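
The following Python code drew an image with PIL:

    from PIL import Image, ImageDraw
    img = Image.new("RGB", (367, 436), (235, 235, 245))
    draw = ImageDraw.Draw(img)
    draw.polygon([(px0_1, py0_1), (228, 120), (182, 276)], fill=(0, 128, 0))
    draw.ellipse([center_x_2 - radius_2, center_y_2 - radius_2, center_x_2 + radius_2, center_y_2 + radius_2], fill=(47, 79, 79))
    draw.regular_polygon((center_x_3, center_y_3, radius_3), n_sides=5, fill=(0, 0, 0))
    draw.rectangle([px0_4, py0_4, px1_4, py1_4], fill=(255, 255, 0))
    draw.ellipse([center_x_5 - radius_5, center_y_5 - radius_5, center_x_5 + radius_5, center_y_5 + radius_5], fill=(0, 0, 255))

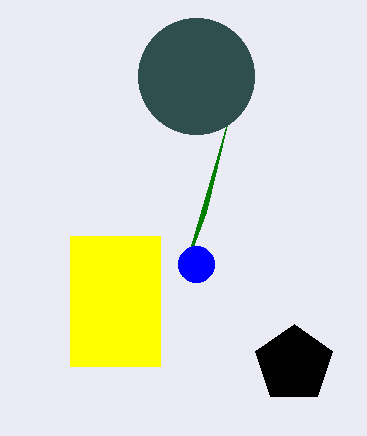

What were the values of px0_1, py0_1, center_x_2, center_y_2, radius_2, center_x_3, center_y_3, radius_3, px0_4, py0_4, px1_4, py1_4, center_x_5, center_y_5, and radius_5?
px0_1 = 206; py0_1 = 212; center_x_2 = 196; center_y_2 = 76; radius_2 = 58; center_x_3 = 294; center_y_3 = 364; radius_3 = 40; px0_4 = 70; py0_4 = 236; px1_4 = 160; py1_4 = 366; center_x_5 = 196; center_y_5 = 264; radius_5 = 18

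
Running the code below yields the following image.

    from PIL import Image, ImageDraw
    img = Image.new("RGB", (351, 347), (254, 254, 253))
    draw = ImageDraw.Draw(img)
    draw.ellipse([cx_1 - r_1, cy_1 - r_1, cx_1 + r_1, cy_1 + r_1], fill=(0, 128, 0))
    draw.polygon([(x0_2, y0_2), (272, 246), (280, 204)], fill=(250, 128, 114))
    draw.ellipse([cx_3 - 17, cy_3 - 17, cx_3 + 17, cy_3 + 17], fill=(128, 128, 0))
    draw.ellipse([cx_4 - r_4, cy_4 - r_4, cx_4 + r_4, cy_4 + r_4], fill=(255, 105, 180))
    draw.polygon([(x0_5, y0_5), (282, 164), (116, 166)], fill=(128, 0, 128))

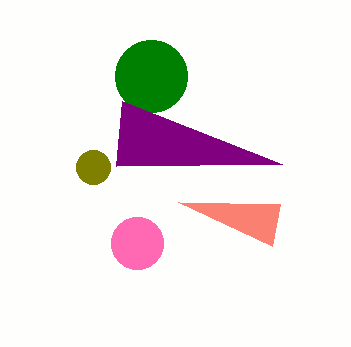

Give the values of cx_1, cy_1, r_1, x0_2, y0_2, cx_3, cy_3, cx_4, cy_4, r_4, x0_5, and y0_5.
cx_1 = 151; cy_1 = 76; r_1 = 36; x0_2 = 178; y0_2 = 202; cx_3 = 93; cy_3 = 167; cx_4 = 137; cy_4 = 243; r_4 = 26; x0_5 = 122; y0_5 = 101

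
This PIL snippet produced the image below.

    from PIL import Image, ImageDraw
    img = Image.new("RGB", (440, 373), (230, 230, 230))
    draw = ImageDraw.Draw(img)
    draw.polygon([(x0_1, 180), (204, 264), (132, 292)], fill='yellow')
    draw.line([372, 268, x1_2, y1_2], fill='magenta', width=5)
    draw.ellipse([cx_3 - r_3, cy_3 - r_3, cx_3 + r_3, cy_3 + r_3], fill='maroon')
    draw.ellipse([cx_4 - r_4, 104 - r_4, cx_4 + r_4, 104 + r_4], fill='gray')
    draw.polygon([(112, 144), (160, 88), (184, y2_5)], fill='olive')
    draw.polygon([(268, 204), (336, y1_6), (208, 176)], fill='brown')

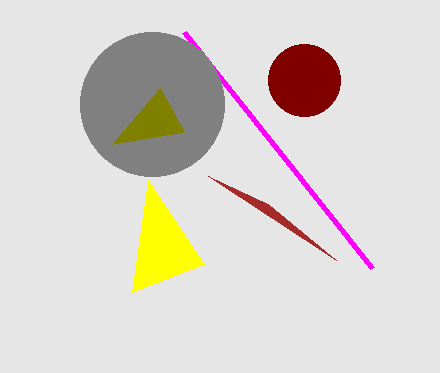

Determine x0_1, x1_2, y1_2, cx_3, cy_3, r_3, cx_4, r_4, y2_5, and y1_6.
x0_1 = 148, x1_2 = 184, y1_2 = 32, cx_3 = 304, cy_3 = 80, r_3 = 36, cx_4 = 152, r_4 = 72, y2_5 = 132, y1_6 = 260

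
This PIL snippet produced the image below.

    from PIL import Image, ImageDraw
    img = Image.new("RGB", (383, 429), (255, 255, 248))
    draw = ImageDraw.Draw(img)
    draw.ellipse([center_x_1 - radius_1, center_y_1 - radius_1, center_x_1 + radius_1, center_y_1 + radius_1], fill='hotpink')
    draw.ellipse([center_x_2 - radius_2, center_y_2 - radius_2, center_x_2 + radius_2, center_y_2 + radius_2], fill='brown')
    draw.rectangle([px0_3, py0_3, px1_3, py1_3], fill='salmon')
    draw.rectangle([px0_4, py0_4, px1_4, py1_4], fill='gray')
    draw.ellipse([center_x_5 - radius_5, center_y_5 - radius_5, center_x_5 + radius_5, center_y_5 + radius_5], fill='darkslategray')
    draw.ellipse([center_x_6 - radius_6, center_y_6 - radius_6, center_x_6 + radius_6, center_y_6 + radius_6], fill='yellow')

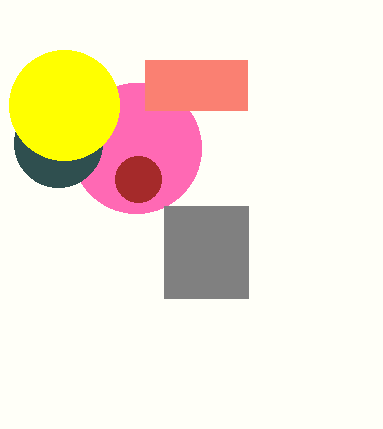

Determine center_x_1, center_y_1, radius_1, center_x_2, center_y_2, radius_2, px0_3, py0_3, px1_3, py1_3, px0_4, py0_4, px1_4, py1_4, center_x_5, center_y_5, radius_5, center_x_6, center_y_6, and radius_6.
center_x_1 = 136; center_y_1 = 148; radius_1 = 65; center_x_2 = 138; center_y_2 = 179; radius_2 = 23; px0_3 = 145; py0_3 = 60; px1_3 = 247; py1_3 = 110; px0_4 = 164; py0_4 = 206; px1_4 = 248; py1_4 = 298; center_x_5 = 58; center_y_5 = 143; radius_5 = 44; center_x_6 = 64; center_y_6 = 105; radius_6 = 55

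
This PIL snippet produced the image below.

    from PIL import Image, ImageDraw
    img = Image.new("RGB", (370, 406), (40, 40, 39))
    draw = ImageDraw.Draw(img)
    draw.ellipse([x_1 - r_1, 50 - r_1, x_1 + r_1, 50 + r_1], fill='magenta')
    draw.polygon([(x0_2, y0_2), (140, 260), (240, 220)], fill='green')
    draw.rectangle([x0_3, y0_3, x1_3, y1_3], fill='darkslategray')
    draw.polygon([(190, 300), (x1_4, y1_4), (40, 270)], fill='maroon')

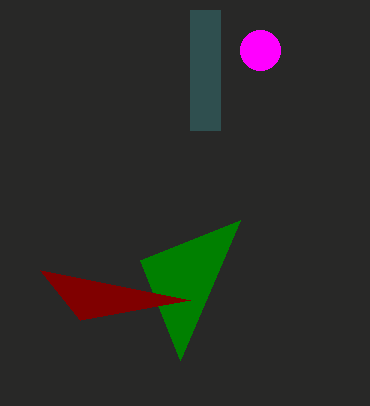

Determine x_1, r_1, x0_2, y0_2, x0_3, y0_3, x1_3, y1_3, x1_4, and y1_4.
x_1 = 260; r_1 = 20; x0_2 = 180; y0_2 = 360; x0_3 = 190; y0_3 = 10; x1_3 = 220; y1_3 = 130; x1_4 = 80; y1_4 = 320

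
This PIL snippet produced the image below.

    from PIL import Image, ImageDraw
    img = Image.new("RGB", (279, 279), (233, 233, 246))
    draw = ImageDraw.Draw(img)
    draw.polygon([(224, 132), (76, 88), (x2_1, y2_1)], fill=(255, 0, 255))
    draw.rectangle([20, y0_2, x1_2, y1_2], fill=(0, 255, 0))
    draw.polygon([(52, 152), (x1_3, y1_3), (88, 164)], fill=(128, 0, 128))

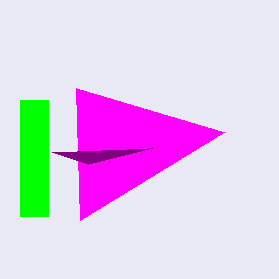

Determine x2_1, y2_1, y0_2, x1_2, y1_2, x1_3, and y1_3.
x2_1 = 80
y2_1 = 220
y0_2 = 100
x1_2 = 48
y1_2 = 216
x1_3 = 152
y1_3 = 148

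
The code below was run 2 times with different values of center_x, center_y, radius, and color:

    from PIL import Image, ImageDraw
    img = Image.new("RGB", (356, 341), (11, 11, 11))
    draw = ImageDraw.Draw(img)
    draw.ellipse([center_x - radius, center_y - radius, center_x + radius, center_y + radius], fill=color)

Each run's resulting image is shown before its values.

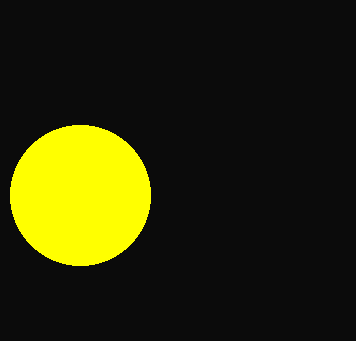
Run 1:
center_x = 80
center_y = 195
radius = 70
color = 'yellow'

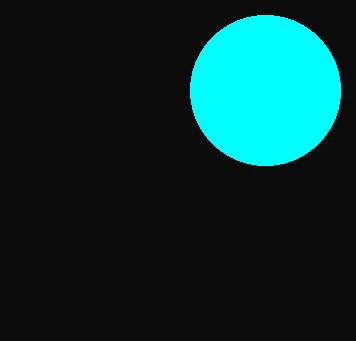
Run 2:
center_x = 265
center_y = 90
radius = 75
color = 'cyan'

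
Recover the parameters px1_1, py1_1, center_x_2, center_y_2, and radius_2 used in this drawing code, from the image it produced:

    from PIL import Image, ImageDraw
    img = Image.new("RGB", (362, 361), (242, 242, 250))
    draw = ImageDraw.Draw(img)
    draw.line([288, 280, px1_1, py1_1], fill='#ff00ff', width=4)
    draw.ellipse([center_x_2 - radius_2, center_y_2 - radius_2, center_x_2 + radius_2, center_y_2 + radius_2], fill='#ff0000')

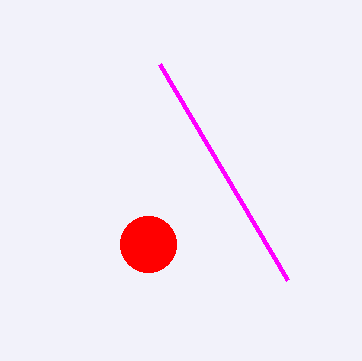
px1_1 = 160; py1_1 = 64; center_x_2 = 148; center_y_2 = 244; radius_2 = 28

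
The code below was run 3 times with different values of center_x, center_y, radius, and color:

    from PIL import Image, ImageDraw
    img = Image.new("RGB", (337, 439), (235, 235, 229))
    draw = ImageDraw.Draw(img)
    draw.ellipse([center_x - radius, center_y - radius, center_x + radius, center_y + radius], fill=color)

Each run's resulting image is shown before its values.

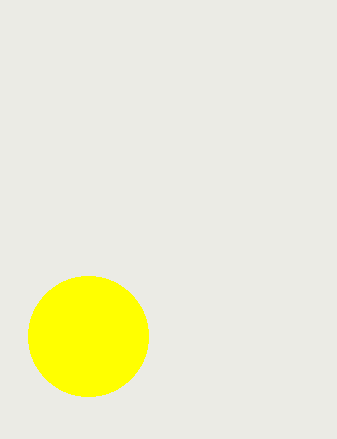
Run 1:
center_x = 88, center_y = 336, radius = 60, color = 'yellow'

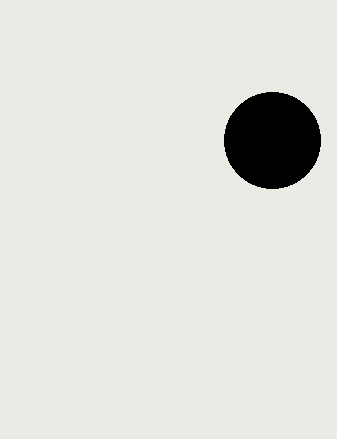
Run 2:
center_x = 272; center_y = 140; radius = 48; color = 'black'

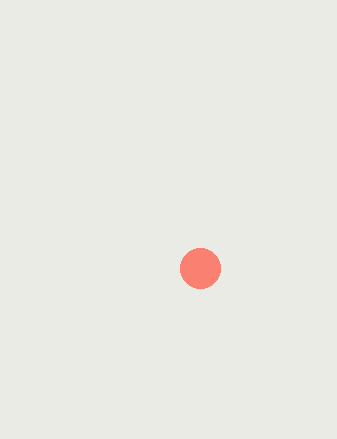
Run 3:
center_x = 200
center_y = 268
radius = 20
color = 'salmon'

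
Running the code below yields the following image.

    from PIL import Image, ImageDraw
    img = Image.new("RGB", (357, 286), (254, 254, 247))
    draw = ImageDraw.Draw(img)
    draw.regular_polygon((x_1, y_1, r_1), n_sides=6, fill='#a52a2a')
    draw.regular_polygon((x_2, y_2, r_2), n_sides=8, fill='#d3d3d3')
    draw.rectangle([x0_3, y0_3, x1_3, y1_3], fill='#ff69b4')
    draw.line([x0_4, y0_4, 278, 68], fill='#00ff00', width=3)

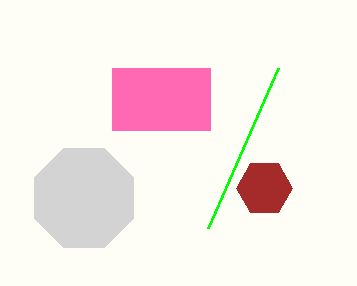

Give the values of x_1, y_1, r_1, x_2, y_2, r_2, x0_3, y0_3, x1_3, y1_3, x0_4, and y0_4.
x_1 = 264; y_1 = 188; r_1 = 28; x_2 = 84; y_2 = 198; r_2 = 54; x0_3 = 112; y0_3 = 68; x1_3 = 210; y1_3 = 130; x0_4 = 208; y0_4 = 228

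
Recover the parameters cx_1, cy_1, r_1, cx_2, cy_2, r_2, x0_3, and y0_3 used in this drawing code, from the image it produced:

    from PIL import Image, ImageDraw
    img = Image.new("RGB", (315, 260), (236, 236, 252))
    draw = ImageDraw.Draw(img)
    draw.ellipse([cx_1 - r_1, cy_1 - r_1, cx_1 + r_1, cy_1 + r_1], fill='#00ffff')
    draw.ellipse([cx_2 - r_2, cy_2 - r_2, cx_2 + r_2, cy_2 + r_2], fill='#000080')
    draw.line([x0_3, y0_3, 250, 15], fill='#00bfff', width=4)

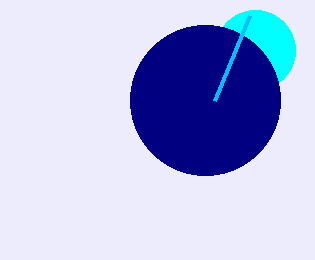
cx_1 = 255; cy_1 = 50; r_1 = 40; cx_2 = 205; cy_2 = 100; r_2 = 75; x0_3 = 215; y0_3 = 100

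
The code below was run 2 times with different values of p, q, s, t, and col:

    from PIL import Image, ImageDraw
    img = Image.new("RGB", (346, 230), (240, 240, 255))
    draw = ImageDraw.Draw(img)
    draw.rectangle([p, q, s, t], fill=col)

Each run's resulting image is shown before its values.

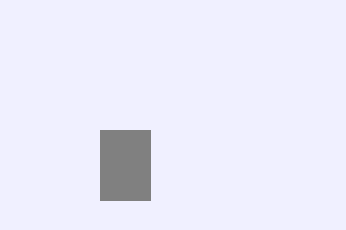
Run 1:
p = 100; q = 130; s = 150; t = 200; col = 'gray'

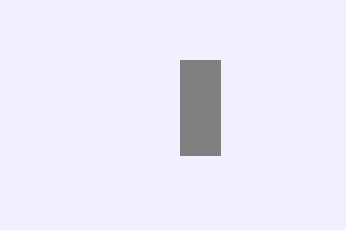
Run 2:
p = 180, q = 60, s = 220, t = 155, col = 'gray'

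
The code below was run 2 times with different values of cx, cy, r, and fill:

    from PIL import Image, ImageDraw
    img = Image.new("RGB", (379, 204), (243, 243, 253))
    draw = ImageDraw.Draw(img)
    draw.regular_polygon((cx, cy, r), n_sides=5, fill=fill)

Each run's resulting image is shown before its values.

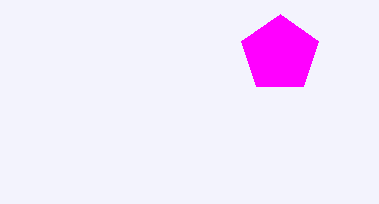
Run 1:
cx = 280, cy = 54, r = 40, fill = 'magenta'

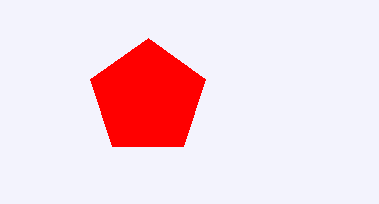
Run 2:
cx = 148
cy = 98
r = 60
fill = 'red'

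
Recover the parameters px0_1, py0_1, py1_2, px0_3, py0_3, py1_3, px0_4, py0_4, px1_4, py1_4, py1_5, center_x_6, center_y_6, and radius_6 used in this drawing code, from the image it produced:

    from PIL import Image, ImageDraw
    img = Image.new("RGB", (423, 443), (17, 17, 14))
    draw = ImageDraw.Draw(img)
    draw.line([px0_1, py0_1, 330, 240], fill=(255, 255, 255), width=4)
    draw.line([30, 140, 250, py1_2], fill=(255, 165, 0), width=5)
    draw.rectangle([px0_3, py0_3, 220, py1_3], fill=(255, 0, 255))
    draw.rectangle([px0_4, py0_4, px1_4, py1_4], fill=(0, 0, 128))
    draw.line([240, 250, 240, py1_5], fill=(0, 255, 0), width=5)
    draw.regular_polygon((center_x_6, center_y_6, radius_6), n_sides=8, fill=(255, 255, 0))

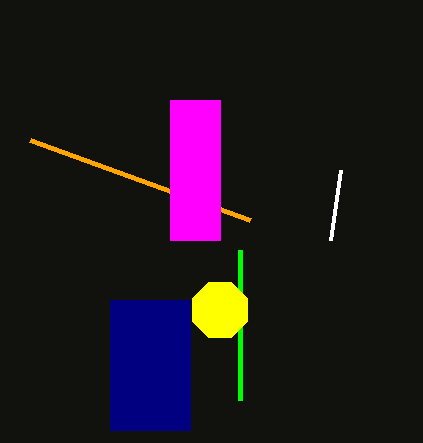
px0_1 = 340, py0_1 = 170, py1_2 = 220, px0_3 = 170, py0_3 = 100, py1_3 = 240, px0_4 = 110, py0_4 = 300, px1_4 = 190, py1_4 = 430, py1_5 = 400, center_x_6 = 220, center_y_6 = 310, radius_6 = 30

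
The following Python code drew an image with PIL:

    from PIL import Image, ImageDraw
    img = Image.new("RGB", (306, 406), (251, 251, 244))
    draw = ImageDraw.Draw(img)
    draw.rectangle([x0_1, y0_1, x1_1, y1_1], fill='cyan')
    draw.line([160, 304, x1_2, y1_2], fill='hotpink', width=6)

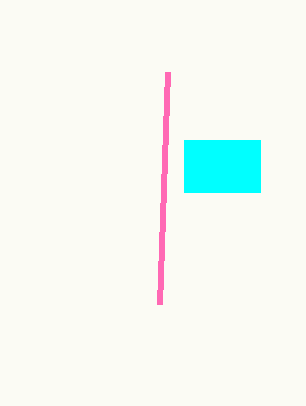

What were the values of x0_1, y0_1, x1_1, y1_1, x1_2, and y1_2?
x0_1 = 184; y0_1 = 140; x1_1 = 260; y1_1 = 192; x1_2 = 168; y1_2 = 72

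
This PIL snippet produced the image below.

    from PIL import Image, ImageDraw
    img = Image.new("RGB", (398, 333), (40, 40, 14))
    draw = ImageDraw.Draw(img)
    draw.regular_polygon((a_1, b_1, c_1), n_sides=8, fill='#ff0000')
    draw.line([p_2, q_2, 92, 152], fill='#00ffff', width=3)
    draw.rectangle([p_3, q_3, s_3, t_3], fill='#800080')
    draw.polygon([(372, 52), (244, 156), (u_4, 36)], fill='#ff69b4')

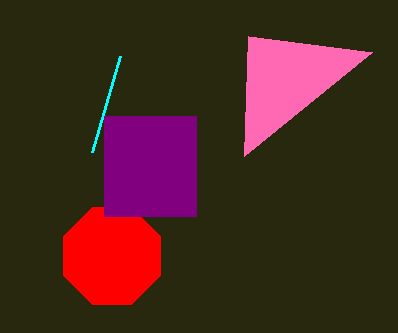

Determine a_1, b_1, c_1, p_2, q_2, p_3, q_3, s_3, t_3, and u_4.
a_1 = 112
b_1 = 256
c_1 = 52
p_2 = 120
q_2 = 56
p_3 = 104
q_3 = 116
s_3 = 196
t_3 = 216
u_4 = 248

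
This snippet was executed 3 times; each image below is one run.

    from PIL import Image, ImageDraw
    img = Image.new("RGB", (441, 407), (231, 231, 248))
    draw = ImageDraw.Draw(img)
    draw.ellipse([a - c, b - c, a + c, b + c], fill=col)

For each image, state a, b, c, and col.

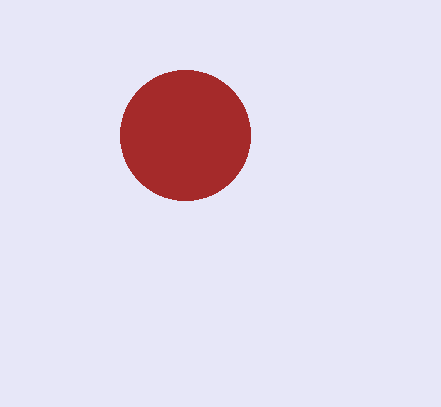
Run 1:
a = 185; b = 135; c = 65; col = 'brown'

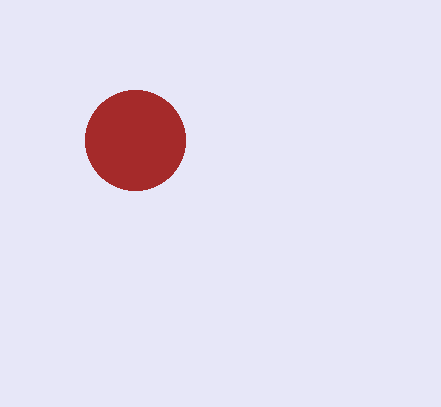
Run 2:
a = 135
b = 140
c = 50
col = 'brown'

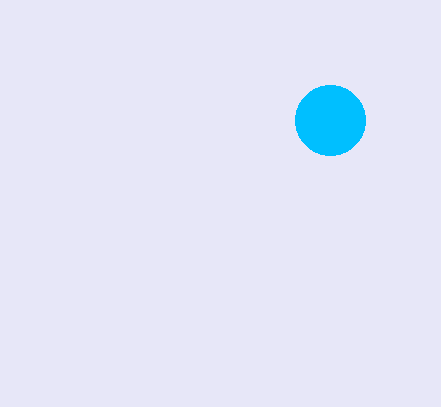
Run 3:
a = 330
b = 120
c = 35
col = 'deepskyblue'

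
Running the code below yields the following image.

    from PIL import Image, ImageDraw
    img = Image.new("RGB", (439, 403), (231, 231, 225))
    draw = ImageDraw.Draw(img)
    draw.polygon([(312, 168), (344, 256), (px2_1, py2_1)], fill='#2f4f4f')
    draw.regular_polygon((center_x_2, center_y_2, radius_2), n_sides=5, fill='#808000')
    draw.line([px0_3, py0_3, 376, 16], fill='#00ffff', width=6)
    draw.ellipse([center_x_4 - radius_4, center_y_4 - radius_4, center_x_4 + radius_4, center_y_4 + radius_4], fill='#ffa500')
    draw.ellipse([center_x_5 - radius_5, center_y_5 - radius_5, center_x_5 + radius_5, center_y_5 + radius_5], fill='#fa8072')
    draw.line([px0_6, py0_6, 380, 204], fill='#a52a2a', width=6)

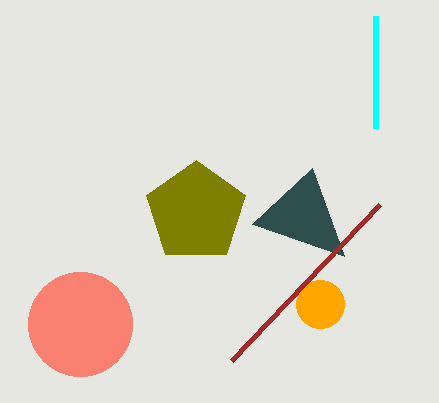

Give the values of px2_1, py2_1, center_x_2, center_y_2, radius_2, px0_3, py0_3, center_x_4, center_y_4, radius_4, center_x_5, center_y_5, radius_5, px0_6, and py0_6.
px2_1 = 252, py2_1 = 224, center_x_2 = 196, center_y_2 = 212, radius_2 = 52, px0_3 = 376, py0_3 = 128, center_x_4 = 320, center_y_4 = 304, radius_4 = 24, center_x_5 = 80, center_y_5 = 324, radius_5 = 52, px0_6 = 232, py0_6 = 360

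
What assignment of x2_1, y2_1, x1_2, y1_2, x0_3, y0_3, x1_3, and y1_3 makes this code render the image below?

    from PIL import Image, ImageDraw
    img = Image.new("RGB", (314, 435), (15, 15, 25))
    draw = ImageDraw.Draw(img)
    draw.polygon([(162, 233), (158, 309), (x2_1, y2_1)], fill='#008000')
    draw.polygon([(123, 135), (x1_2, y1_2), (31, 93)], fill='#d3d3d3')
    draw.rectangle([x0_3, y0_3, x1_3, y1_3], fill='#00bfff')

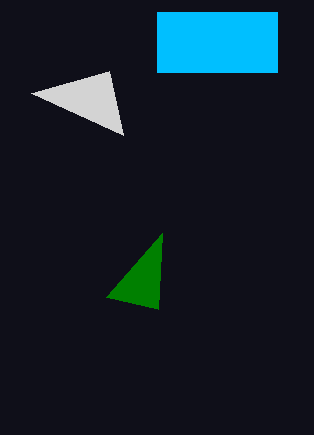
x2_1 = 106
y2_1 = 297
x1_2 = 109
y1_2 = 71
x0_3 = 157
y0_3 = 12
x1_3 = 277
y1_3 = 72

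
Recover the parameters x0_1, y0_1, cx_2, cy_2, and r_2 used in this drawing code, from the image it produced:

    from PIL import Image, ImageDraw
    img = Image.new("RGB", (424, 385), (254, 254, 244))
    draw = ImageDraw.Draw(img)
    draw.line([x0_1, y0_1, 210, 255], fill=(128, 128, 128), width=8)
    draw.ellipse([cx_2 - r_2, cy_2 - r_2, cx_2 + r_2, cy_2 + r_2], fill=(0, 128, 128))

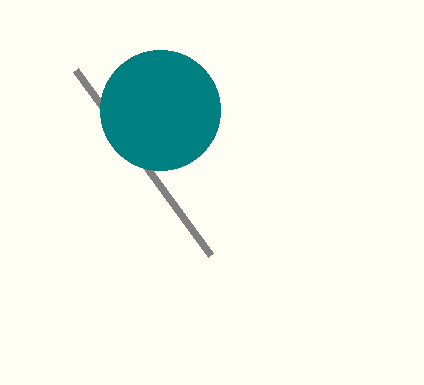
x0_1 = 75, y0_1 = 70, cx_2 = 160, cy_2 = 110, r_2 = 60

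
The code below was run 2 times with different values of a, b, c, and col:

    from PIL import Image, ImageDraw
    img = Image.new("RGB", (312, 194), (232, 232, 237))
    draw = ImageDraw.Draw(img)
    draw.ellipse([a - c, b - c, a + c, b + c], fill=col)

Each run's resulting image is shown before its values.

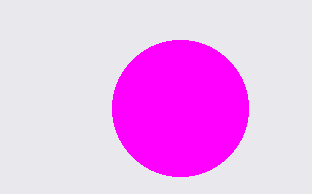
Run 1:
a = 180
b = 108
c = 68
col = 'magenta'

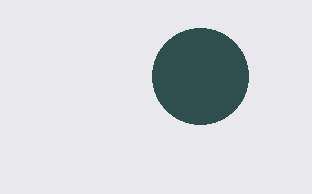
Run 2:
a = 200; b = 76; c = 48; col = 'darkslategray'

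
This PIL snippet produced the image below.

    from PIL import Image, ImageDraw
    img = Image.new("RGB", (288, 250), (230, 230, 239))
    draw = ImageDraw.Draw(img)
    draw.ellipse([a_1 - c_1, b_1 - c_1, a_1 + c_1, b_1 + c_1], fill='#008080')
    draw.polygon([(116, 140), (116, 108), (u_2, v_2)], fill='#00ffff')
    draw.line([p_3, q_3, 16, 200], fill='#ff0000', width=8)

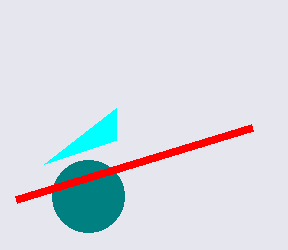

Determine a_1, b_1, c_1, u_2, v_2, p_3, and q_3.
a_1 = 88, b_1 = 196, c_1 = 36, u_2 = 44, v_2 = 164, p_3 = 252, q_3 = 128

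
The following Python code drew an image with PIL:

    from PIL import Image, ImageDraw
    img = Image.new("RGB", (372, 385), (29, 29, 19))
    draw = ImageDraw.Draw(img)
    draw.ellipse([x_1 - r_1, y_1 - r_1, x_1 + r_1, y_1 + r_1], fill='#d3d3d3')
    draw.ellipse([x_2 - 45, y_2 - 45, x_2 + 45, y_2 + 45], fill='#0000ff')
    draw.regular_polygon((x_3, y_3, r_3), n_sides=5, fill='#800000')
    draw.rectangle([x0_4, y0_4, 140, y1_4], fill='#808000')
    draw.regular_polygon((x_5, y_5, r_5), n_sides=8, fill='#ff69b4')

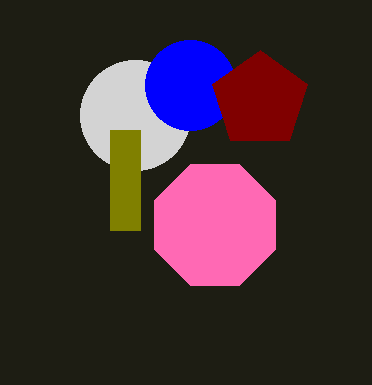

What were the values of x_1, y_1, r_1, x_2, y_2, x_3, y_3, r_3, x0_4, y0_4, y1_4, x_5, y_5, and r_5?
x_1 = 135
y_1 = 115
r_1 = 55
x_2 = 190
y_2 = 85
x_3 = 260
y_3 = 100
r_3 = 50
x0_4 = 110
y0_4 = 130
y1_4 = 230
x_5 = 215
y_5 = 225
r_5 = 65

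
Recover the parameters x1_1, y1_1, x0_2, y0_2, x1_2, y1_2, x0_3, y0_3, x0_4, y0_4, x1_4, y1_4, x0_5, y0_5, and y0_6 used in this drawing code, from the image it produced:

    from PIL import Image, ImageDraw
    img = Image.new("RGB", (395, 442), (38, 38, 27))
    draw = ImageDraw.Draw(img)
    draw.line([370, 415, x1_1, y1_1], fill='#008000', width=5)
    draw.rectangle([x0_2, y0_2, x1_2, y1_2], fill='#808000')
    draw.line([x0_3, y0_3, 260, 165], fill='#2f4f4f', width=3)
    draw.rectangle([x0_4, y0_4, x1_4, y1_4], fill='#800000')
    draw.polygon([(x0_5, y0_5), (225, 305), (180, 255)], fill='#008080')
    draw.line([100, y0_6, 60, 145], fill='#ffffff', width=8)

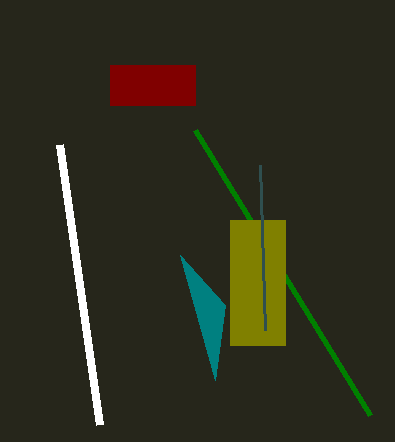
x1_1 = 195
y1_1 = 130
x0_2 = 230
y0_2 = 220
x1_2 = 285
y1_2 = 345
x0_3 = 265
y0_3 = 330
x0_4 = 110
y0_4 = 65
x1_4 = 195
y1_4 = 105
x0_5 = 215
y0_5 = 380
y0_6 = 425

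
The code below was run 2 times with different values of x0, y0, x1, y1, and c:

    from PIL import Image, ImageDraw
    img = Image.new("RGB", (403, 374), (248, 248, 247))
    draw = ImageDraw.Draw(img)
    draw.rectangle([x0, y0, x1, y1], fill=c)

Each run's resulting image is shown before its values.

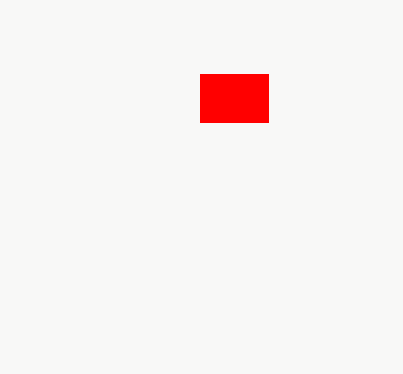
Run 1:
x0 = 200, y0 = 74, x1 = 268, y1 = 122, c = 'red'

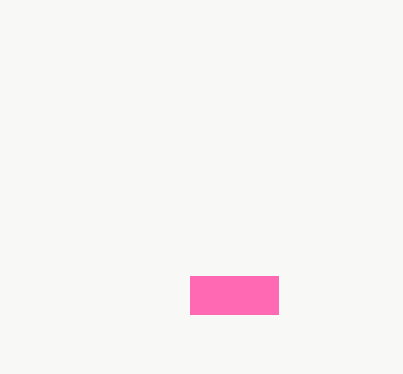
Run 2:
x0 = 190, y0 = 276, x1 = 278, y1 = 314, c = 'hotpink'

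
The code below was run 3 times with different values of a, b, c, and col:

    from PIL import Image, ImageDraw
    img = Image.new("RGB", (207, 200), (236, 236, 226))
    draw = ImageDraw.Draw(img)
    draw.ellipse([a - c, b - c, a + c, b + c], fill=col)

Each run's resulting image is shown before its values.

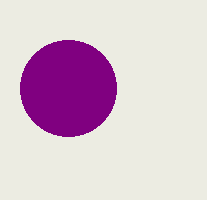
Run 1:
a = 68; b = 88; c = 48; col = 'purple'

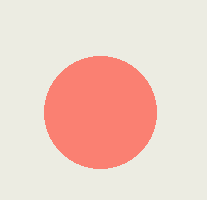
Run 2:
a = 100; b = 112; c = 56; col = 'salmon'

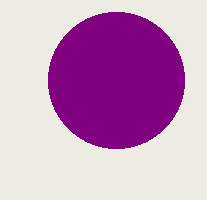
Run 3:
a = 116, b = 80, c = 68, col = 'purple'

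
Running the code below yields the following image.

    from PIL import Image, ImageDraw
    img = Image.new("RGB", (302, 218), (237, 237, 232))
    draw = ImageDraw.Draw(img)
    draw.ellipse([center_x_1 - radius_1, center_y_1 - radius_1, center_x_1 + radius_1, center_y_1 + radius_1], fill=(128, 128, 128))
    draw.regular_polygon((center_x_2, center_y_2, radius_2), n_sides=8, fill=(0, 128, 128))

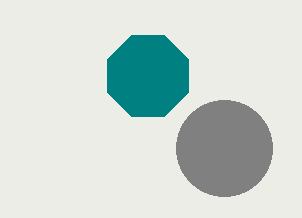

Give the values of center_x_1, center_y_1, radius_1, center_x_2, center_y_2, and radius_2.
center_x_1 = 224, center_y_1 = 148, radius_1 = 48, center_x_2 = 148, center_y_2 = 76, radius_2 = 44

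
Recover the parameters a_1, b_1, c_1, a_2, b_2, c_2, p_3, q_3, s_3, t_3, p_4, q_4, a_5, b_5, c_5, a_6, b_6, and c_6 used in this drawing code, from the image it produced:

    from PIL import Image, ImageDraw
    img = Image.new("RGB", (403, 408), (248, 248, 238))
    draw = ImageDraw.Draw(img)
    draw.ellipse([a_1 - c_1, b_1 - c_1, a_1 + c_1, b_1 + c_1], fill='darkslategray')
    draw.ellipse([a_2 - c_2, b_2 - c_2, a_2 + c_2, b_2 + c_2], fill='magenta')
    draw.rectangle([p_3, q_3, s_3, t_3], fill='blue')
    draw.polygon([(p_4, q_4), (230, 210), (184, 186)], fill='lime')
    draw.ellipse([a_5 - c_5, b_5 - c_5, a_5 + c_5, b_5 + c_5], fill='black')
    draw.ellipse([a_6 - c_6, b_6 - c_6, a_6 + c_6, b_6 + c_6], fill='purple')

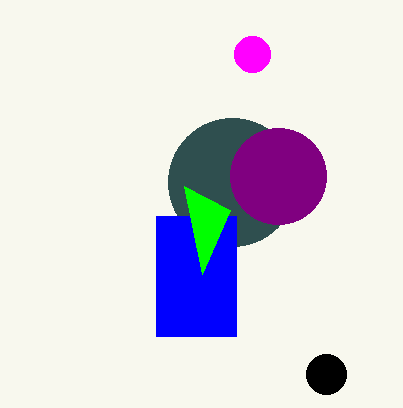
a_1 = 232
b_1 = 182
c_1 = 64
a_2 = 252
b_2 = 54
c_2 = 18
p_3 = 156
q_3 = 216
s_3 = 236
t_3 = 336
p_4 = 202
q_4 = 274
a_5 = 326
b_5 = 374
c_5 = 20
a_6 = 278
b_6 = 176
c_6 = 48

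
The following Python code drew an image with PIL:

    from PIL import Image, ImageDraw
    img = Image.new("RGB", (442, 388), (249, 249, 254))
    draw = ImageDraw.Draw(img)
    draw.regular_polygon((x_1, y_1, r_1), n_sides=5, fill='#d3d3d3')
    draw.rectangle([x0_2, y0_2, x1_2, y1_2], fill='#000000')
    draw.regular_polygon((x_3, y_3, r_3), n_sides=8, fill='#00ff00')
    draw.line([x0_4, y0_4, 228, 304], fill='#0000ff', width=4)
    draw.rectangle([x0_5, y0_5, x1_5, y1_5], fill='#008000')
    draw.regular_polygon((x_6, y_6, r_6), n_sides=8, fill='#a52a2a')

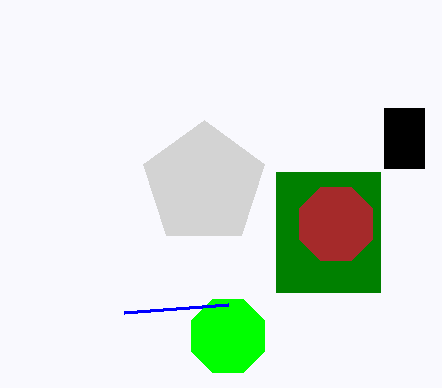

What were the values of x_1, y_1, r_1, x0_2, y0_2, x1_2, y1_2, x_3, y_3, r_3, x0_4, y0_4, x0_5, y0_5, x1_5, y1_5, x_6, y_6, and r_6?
x_1 = 204; y_1 = 184; r_1 = 64; x0_2 = 384; y0_2 = 108; x1_2 = 424; y1_2 = 168; x_3 = 228; y_3 = 336; r_3 = 40; x0_4 = 124; y0_4 = 312; x0_5 = 276; y0_5 = 172; x1_5 = 380; y1_5 = 292; x_6 = 336; y_6 = 224; r_6 = 40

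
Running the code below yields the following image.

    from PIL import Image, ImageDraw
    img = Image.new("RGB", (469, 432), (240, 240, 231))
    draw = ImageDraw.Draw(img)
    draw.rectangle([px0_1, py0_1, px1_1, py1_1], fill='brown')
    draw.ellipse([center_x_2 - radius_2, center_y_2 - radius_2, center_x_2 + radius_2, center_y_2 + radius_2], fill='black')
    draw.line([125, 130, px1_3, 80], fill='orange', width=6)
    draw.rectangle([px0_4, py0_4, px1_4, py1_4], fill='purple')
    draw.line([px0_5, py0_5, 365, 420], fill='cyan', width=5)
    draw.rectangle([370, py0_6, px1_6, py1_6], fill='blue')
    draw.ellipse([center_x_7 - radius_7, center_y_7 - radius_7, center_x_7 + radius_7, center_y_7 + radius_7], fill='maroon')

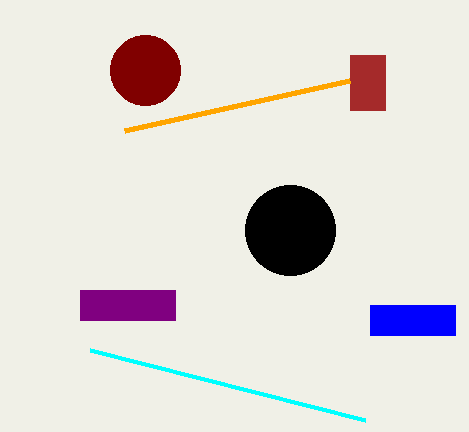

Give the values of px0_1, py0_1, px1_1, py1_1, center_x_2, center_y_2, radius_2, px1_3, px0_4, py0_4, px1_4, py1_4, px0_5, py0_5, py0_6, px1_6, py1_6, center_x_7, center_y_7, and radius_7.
px0_1 = 350; py0_1 = 55; px1_1 = 385; py1_1 = 110; center_x_2 = 290; center_y_2 = 230; radius_2 = 45; px1_3 = 350; px0_4 = 80; py0_4 = 290; px1_4 = 175; py1_4 = 320; px0_5 = 90; py0_5 = 350; py0_6 = 305; px1_6 = 455; py1_6 = 335; center_x_7 = 145; center_y_7 = 70; radius_7 = 35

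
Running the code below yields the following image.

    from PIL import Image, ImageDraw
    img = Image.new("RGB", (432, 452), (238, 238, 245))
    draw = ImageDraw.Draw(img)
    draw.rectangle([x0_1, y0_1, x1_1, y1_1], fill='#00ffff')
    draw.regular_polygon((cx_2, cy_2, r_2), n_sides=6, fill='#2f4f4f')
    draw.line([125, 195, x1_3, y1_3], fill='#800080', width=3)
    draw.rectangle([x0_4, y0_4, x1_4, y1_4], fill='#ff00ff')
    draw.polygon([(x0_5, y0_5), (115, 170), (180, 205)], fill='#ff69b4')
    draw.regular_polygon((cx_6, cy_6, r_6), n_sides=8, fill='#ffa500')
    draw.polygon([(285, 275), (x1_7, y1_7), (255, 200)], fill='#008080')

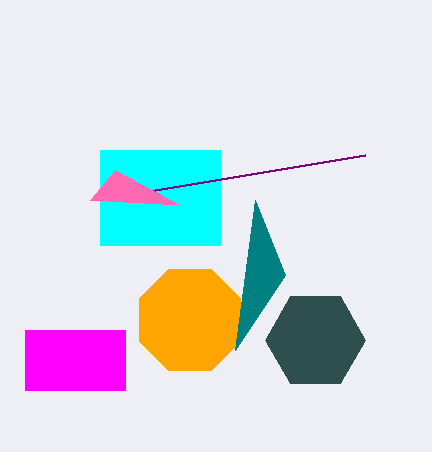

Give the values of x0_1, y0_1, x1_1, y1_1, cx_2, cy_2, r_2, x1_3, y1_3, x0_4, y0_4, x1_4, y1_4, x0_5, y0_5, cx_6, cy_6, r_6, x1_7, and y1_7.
x0_1 = 100
y0_1 = 150
x1_1 = 220
y1_1 = 245
cx_2 = 315
cy_2 = 340
r_2 = 50
x1_3 = 365
y1_3 = 155
x0_4 = 25
y0_4 = 330
x1_4 = 125
y1_4 = 390
x0_5 = 90
y0_5 = 200
cx_6 = 190
cy_6 = 320
r_6 = 55
x1_7 = 235
y1_7 = 350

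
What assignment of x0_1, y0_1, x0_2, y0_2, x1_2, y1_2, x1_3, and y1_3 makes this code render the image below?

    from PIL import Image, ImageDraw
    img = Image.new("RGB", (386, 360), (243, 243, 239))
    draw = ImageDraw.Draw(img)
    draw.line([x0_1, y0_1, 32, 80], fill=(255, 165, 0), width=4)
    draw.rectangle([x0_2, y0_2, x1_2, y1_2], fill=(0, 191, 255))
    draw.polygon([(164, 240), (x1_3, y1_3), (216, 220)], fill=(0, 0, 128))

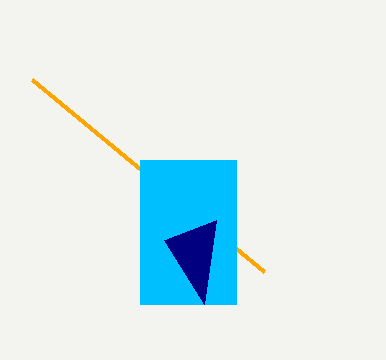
x0_1 = 264, y0_1 = 272, x0_2 = 140, y0_2 = 160, x1_2 = 236, y1_2 = 304, x1_3 = 204, y1_3 = 304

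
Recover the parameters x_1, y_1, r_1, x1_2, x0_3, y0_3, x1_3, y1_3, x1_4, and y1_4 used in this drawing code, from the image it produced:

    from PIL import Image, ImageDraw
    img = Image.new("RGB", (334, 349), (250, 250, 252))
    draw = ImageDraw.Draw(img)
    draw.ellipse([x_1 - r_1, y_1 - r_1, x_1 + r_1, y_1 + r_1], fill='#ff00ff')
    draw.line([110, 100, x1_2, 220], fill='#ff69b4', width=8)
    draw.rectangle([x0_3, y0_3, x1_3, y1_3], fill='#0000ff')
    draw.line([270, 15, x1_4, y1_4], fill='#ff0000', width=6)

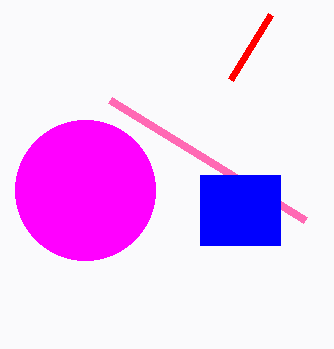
x_1 = 85, y_1 = 190, r_1 = 70, x1_2 = 305, x0_3 = 200, y0_3 = 175, x1_3 = 280, y1_3 = 245, x1_4 = 230, y1_4 = 80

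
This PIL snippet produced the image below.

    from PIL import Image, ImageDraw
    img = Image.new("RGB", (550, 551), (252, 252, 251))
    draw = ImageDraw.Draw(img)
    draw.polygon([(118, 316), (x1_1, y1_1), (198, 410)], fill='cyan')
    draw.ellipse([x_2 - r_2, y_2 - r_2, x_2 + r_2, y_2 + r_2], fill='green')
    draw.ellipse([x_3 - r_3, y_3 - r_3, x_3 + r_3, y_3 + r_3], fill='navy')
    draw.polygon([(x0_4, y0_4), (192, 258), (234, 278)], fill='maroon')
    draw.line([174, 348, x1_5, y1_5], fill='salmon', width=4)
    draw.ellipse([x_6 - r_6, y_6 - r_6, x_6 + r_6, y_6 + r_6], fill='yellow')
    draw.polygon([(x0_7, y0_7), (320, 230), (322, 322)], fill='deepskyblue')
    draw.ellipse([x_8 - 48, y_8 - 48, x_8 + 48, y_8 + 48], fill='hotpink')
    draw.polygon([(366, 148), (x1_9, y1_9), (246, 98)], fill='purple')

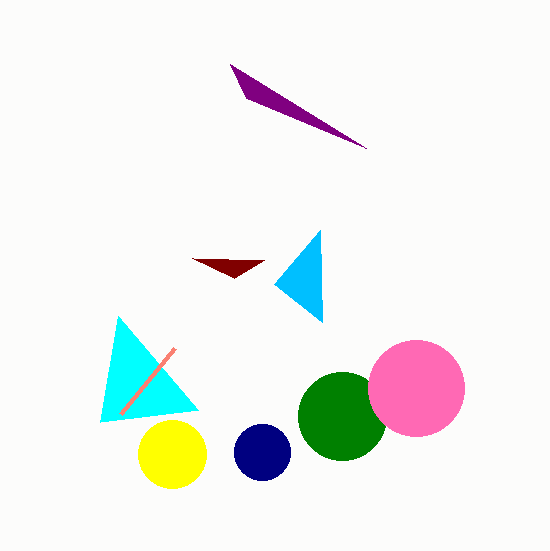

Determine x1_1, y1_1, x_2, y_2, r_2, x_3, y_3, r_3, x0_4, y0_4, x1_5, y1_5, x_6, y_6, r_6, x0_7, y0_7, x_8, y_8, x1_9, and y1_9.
x1_1 = 100, y1_1 = 422, x_2 = 342, y_2 = 416, r_2 = 44, x_3 = 262, y_3 = 452, r_3 = 28, x0_4 = 264, y0_4 = 260, x1_5 = 120, y1_5 = 414, x_6 = 172, y_6 = 454, r_6 = 34, x0_7 = 274, y0_7 = 284, x_8 = 416, y_8 = 388, x1_9 = 230, y1_9 = 64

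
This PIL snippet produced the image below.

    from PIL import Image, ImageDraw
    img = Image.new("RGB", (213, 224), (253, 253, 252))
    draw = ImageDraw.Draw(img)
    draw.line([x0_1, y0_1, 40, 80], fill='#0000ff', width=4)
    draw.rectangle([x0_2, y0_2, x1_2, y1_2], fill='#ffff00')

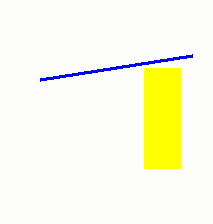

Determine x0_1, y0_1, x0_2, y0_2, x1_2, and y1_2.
x0_1 = 192; y0_1 = 56; x0_2 = 144; y0_2 = 68; x1_2 = 180; y1_2 = 168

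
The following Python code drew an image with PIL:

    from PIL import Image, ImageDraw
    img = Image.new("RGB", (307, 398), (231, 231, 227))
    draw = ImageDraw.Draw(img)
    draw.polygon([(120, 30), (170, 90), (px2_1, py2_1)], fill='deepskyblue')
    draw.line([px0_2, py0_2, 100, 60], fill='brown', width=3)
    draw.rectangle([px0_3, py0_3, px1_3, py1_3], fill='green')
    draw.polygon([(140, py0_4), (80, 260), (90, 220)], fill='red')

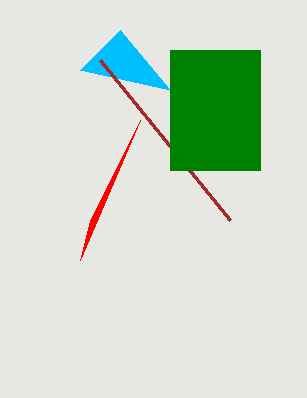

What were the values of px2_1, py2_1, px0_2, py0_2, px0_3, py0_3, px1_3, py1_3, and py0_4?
px2_1 = 80; py2_1 = 70; px0_2 = 230; py0_2 = 220; px0_3 = 170; py0_3 = 50; px1_3 = 260; py1_3 = 170; py0_4 = 120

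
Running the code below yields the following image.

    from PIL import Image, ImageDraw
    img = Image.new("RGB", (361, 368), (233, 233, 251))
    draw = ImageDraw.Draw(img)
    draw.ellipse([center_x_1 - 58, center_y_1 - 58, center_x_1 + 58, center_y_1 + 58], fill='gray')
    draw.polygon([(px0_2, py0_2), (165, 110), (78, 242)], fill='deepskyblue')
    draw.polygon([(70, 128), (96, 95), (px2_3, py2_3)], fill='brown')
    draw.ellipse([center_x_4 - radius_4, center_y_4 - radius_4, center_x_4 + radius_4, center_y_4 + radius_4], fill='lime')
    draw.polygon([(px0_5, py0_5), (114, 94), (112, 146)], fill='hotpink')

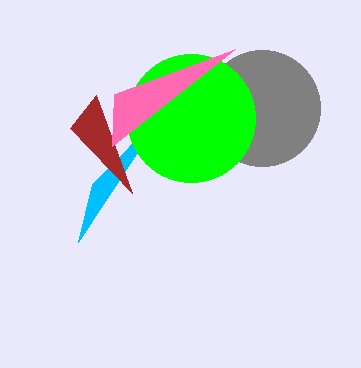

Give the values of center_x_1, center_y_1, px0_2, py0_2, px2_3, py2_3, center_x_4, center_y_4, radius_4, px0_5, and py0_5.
center_x_1 = 262, center_y_1 = 108, px0_2 = 92, py0_2 = 184, px2_3 = 132, py2_3 = 193, center_x_4 = 191, center_y_4 = 118, radius_4 = 64, px0_5 = 235, py0_5 = 49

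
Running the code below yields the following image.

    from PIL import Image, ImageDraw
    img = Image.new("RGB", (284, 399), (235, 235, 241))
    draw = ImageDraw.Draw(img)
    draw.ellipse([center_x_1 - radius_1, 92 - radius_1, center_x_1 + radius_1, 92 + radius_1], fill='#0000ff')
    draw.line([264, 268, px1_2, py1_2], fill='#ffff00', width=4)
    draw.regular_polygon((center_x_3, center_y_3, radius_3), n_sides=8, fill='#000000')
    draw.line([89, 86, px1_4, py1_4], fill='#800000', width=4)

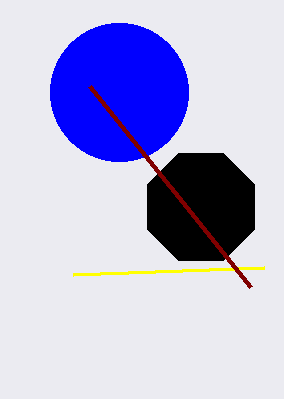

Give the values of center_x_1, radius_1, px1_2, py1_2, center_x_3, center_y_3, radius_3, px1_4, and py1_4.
center_x_1 = 119; radius_1 = 69; px1_2 = 73; py1_2 = 275; center_x_3 = 201; center_y_3 = 207; radius_3 = 58; px1_4 = 250; py1_4 = 287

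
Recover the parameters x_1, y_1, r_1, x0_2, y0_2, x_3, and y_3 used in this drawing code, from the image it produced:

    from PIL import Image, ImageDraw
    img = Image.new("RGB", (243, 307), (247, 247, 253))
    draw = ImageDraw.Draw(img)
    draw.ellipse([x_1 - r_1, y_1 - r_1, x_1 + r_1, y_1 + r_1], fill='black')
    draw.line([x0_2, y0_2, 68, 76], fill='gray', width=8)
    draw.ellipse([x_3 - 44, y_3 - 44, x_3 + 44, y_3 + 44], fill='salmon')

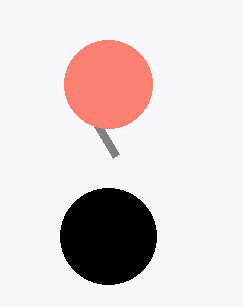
x_1 = 108
y_1 = 236
r_1 = 48
x0_2 = 116
y0_2 = 156
x_3 = 108
y_3 = 84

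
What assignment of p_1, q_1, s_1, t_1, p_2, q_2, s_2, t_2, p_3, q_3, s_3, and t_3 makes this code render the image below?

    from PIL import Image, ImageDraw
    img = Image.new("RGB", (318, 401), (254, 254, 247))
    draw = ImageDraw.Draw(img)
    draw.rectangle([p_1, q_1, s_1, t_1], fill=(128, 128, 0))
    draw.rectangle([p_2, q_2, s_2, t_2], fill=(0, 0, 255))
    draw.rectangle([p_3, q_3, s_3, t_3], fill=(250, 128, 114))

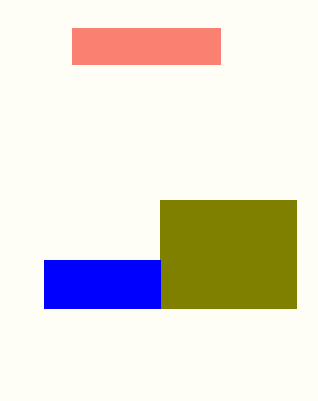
p_1 = 160; q_1 = 200; s_1 = 296; t_1 = 308; p_2 = 44; q_2 = 260; s_2 = 160; t_2 = 308; p_3 = 72; q_3 = 28; s_3 = 220; t_3 = 64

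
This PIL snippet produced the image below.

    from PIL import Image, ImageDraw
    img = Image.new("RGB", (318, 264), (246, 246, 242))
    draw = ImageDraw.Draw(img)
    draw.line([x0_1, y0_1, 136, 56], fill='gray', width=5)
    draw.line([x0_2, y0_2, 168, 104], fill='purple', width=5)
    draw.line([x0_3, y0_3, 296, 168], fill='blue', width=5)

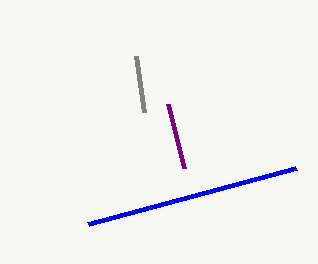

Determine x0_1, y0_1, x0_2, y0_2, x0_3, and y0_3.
x0_1 = 144
y0_1 = 112
x0_2 = 184
y0_2 = 168
x0_3 = 88
y0_3 = 224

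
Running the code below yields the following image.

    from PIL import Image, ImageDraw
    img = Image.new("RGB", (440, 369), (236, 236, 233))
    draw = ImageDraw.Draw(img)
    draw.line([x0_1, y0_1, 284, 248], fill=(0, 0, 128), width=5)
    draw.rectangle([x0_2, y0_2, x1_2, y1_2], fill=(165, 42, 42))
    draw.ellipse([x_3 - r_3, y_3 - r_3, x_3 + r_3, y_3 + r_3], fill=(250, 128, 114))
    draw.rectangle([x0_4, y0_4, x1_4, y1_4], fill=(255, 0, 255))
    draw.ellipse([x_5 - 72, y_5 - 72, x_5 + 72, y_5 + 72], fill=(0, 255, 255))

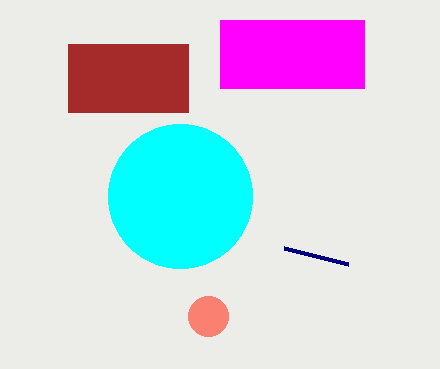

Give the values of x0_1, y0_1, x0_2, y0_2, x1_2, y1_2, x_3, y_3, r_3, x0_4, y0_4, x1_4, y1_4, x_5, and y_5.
x0_1 = 348
y0_1 = 264
x0_2 = 68
y0_2 = 44
x1_2 = 188
y1_2 = 112
x_3 = 208
y_3 = 316
r_3 = 20
x0_4 = 220
y0_4 = 20
x1_4 = 364
y1_4 = 88
x_5 = 180
y_5 = 196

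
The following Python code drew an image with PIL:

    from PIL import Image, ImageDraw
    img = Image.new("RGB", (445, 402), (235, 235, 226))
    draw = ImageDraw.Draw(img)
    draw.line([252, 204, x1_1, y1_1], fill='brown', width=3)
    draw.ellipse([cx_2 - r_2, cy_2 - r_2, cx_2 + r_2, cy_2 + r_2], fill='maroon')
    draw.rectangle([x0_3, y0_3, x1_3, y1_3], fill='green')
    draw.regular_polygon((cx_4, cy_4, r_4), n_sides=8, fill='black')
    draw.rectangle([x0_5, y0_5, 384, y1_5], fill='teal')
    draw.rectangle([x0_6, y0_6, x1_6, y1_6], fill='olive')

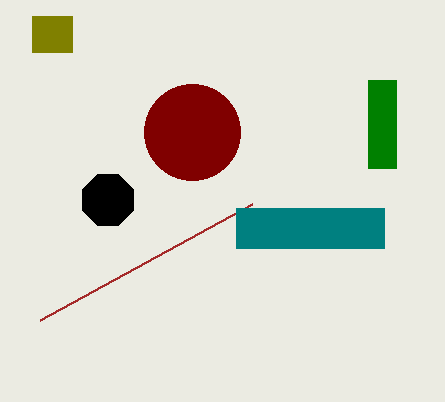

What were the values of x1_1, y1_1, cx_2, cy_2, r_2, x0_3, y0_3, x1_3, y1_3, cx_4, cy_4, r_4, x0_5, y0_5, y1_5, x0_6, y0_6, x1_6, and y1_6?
x1_1 = 40; y1_1 = 320; cx_2 = 192; cy_2 = 132; r_2 = 48; x0_3 = 368; y0_3 = 80; x1_3 = 396; y1_3 = 168; cx_4 = 108; cy_4 = 200; r_4 = 28; x0_5 = 236; y0_5 = 208; y1_5 = 248; x0_6 = 32; y0_6 = 16; x1_6 = 72; y1_6 = 52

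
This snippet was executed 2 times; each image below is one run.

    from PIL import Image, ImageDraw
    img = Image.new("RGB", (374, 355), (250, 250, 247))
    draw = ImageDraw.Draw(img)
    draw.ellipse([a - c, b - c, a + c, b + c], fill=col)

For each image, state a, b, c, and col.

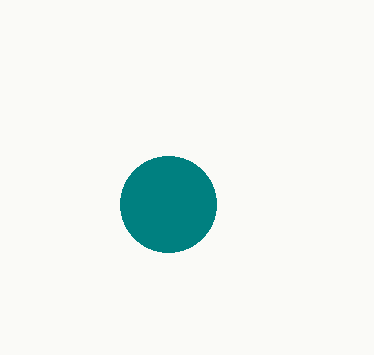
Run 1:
a = 168; b = 204; c = 48; col = 'teal'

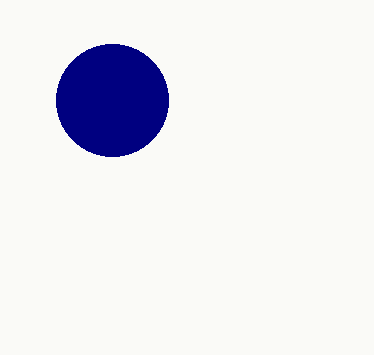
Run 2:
a = 112
b = 100
c = 56
col = 'navy'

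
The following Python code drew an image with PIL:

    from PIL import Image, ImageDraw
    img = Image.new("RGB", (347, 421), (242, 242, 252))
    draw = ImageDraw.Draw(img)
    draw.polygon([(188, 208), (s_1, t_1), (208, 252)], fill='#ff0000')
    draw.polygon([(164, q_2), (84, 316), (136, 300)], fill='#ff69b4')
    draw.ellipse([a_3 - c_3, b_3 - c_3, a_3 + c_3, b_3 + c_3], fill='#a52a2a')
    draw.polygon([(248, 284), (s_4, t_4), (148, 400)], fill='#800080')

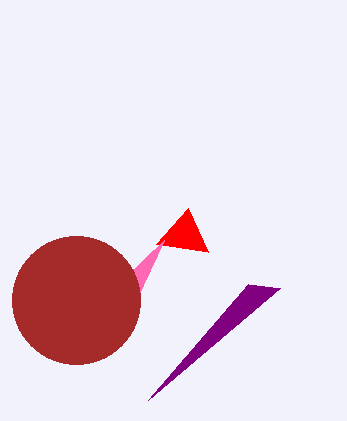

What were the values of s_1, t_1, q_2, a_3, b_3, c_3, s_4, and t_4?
s_1 = 156
t_1 = 244
q_2 = 240
a_3 = 76
b_3 = 300
c_3 = 64
s_4 = 280
t_4 = 288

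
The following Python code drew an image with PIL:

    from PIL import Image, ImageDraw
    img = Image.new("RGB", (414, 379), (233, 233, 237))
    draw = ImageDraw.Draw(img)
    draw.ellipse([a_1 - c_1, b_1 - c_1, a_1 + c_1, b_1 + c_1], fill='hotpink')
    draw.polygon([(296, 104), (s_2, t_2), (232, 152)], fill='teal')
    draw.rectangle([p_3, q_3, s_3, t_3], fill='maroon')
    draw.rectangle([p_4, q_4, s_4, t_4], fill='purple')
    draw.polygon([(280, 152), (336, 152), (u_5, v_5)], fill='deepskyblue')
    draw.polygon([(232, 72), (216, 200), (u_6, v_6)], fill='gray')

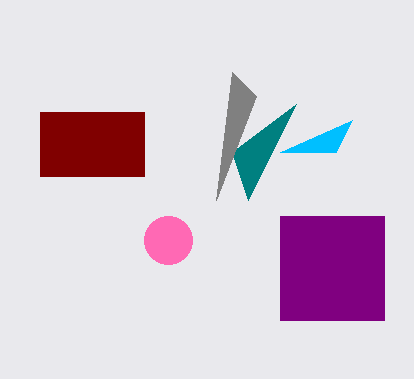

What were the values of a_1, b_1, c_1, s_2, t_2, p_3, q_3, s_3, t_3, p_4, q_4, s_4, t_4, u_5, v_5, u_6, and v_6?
a_1 = 168; b_1 = 240; c_1 = 24; s_2 = 248; t_2 = 200; p_3 = 40; q_3 = 112; s_3 = 144; t_3 = 176; p_4 = 280; q_4 = 216; s_4 = 384; t_4 = 320; u_5 = 352; v_5 = 120; u_6 = 256; v_6 = 96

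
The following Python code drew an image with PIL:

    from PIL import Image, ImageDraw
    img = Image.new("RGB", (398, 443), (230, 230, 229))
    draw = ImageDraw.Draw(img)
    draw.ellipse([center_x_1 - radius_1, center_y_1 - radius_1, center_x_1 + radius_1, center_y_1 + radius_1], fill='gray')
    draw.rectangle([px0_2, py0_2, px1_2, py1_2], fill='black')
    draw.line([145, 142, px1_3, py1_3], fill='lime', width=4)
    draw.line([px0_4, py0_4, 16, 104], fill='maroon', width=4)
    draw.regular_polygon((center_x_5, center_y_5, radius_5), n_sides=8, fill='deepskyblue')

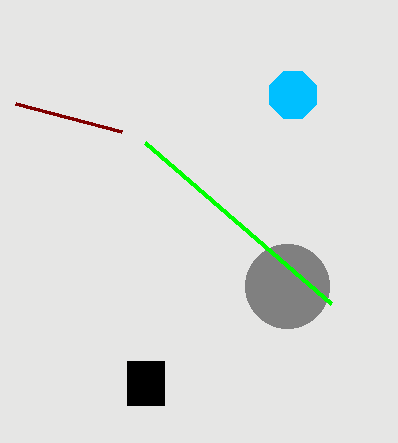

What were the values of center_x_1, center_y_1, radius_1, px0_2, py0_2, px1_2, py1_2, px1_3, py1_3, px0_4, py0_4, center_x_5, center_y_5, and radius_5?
center_x_1 = 287; center_y_1 = 286; radius_1 = 42; px0_2 = 127; py0_2 = 361; px1_2 = 164; py1_2 = 405; px1_3 = 331; py1_3 = 303; px0_4 = 122; py0_4 = 132; center_x_5 = 293; center_y_5 = 95; radius_5 = 25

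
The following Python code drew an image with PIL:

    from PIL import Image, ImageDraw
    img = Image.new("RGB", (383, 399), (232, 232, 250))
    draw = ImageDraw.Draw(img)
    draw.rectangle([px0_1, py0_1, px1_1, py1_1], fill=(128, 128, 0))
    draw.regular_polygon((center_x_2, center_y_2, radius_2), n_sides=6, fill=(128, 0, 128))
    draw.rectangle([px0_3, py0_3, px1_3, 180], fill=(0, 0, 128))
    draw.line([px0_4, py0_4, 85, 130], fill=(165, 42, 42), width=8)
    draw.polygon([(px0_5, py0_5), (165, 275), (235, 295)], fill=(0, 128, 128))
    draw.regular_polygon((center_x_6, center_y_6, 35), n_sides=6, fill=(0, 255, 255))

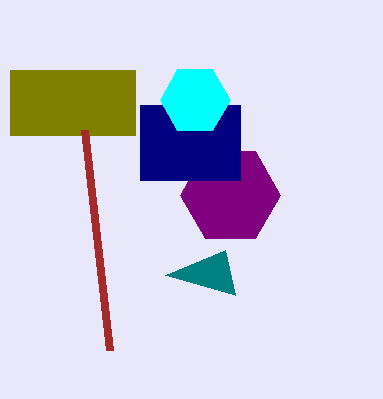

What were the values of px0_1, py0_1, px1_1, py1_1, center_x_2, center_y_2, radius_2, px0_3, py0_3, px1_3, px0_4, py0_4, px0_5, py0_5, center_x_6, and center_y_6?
px0_1 = 10, py0_1 = 70, px1_1 = 135, py1_1 = 135, center_x_2 = 230, center_y_2 = 195, radius_2 = 50, px0_3 = 140, py0_3 = 105, px1_3 = 240, px0_4 = 110, py0_4 = 350, px0_5 = 225, py0_5 = 250, center_x_6 = 195, center_y_6 = 100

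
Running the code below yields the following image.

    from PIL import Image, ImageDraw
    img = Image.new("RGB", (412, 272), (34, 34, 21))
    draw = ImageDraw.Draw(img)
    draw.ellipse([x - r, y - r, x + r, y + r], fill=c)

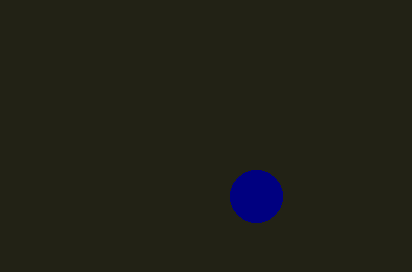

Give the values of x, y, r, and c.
x = 256, y = 196, r = 26, c = 'navy'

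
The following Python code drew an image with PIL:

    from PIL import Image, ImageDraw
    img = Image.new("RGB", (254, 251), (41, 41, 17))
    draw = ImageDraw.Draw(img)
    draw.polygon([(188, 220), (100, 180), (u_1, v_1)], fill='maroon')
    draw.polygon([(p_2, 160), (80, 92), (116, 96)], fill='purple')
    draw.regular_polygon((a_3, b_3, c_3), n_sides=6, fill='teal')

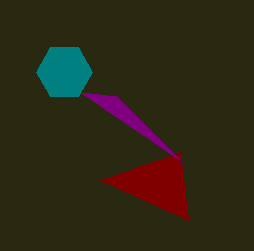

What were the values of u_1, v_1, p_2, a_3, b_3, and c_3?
u_1 = 180, v_1 = 152, p_2 = 180, a_3 = 64, b_3 = 72, c_3 = 28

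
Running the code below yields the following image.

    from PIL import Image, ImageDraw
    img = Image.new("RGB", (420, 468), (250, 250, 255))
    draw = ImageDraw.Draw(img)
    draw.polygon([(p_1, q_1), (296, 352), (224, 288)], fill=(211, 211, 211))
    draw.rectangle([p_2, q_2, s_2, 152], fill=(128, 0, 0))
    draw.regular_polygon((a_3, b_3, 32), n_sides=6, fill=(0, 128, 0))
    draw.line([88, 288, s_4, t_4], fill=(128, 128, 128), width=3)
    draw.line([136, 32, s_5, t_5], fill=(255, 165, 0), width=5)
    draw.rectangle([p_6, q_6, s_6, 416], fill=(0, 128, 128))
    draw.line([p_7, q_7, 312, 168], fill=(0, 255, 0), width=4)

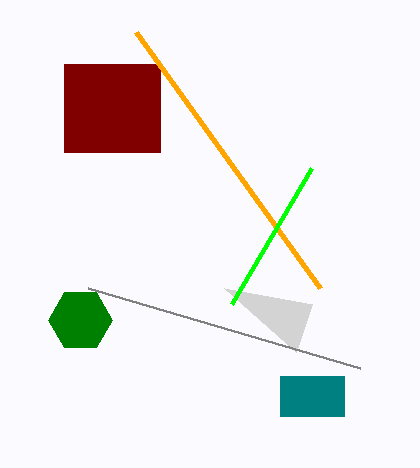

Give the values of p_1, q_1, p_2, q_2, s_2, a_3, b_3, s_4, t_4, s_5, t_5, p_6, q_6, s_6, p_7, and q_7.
p_1 = 312
q_1 = 304
p_2 = 64
q_2 = 64
s_2 = 160
a_3 = 80
b_3 = 320
s_4 = 360
t_4 = 368
s_5 = 320
t_5 = 288
p_6 = 280
q_6 = 376
s_6 = 344
p_7 = 232
q_7 = 304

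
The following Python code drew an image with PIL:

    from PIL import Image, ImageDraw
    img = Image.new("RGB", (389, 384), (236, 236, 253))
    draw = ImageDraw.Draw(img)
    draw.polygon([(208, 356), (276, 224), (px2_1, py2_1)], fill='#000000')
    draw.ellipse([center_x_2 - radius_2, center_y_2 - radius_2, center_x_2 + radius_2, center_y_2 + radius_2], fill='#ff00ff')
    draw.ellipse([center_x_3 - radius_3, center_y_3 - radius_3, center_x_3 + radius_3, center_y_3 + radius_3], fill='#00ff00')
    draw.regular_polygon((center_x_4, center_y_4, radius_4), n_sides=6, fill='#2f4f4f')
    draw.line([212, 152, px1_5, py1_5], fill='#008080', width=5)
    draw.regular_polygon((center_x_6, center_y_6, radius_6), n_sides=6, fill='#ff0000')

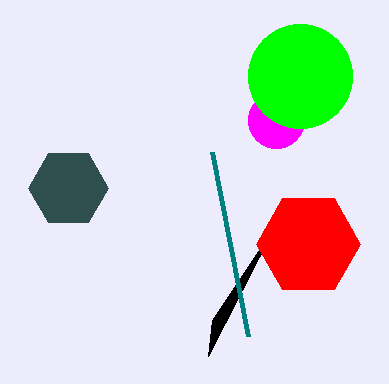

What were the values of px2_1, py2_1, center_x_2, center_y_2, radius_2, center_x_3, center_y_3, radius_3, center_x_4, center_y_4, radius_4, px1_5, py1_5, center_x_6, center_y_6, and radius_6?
px2_1 = 212
py2_1 = 320
center_x_2 = 276
center_y_2 = 120
radius_2 = 28
center_x_3 = 300
center_y_3 = 76
radius_3 = 52
center_x_4 = 68
center_y_4 = 188
radius_4 = 40
px1_5 = 248
py1_5 = 336
center_x_6 = 308
center_y_6 = 244
radius_6 = 52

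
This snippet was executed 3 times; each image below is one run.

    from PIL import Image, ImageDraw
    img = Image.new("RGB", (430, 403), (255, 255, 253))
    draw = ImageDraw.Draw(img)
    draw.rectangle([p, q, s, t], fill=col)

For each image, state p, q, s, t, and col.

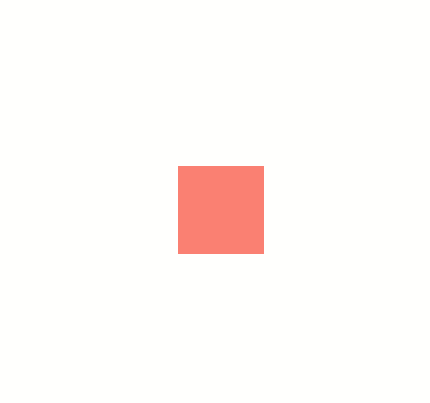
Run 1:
p = 178; q = 166; s = 263; t = 253; col = 'salmon'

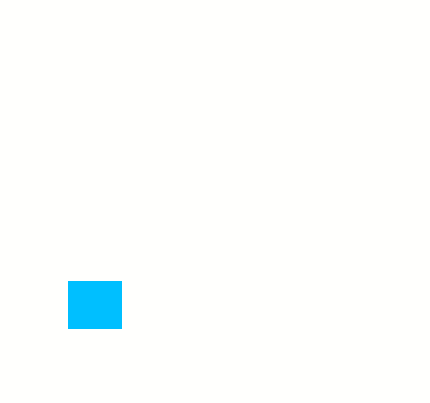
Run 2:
p = 68, q = 281, s = 121, t = 328, col = 'deepskyblue'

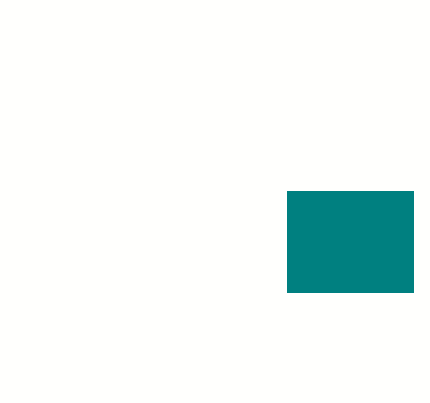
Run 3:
p = 287, q = 191, s = 413, t = 292, col = 'teal'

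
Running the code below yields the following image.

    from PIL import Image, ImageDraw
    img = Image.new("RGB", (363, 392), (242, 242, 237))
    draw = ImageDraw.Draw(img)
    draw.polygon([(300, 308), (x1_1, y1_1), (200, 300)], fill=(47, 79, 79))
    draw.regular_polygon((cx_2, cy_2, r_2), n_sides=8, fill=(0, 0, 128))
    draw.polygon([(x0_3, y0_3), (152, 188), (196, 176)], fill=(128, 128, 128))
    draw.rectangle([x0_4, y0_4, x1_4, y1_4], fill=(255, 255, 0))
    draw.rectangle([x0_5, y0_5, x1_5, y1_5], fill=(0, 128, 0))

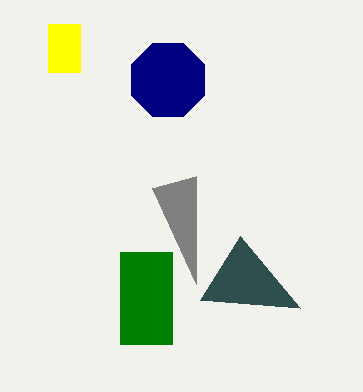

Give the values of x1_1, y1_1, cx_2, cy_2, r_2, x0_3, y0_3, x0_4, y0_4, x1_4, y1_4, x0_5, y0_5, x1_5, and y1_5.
x1_1 = 240; y1_1 = 236; cx_2 = 168; cy_2 = 80; r_2 = 40; x0_3 = 196; y0_3 = 284; x0_4 = 48; y0_4 = 24; x1_4 = 80; y1_4 = 72; x0_5 = 120; y0_5 = 252; x1_5 = 172; y1_5 = 344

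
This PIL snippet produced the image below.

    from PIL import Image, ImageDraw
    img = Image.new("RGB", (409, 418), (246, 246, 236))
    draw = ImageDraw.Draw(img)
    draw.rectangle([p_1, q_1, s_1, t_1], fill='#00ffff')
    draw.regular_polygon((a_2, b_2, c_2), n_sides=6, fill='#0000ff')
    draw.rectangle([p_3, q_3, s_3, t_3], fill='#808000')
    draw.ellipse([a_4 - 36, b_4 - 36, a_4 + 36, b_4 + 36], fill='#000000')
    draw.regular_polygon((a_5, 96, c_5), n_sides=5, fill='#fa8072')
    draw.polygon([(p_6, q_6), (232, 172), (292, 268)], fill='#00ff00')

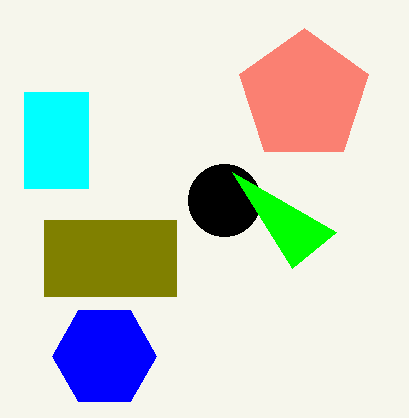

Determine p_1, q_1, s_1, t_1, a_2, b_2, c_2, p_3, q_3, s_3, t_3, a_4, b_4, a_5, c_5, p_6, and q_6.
p_1 = 24, q_1 = 92, s_1 = 88, t_1 = 188, a_2 = 104, b_2 = 356, c_2 = 52, p_3 = 44, q_3 = 220, s_3 = 176, t_3 = 296, a_4 = 224, b_4 = 200, a_5 = 304, c_5 = 68, p_6 = 336, q_6 = 232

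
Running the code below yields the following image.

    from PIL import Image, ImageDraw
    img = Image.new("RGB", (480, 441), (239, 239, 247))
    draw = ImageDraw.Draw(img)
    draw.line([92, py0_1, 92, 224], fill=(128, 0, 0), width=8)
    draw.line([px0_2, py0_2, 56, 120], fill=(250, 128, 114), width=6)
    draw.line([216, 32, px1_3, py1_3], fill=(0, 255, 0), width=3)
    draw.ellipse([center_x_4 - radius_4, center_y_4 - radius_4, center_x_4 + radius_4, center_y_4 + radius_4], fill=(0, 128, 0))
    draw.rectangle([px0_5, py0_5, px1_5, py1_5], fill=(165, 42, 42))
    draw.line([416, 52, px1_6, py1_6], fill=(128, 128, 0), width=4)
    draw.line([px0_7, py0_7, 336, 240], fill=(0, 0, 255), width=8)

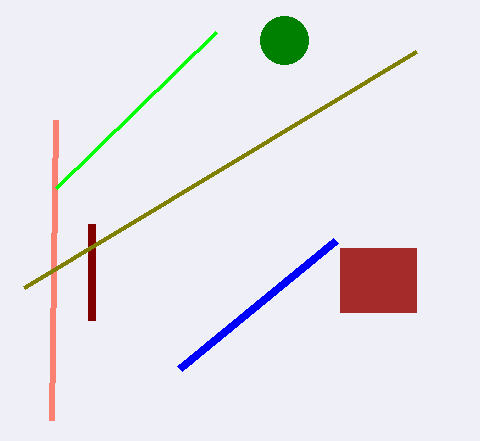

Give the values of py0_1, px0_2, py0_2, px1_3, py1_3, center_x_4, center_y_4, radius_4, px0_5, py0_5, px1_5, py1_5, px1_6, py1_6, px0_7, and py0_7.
py0_1 = 320
px0_2 = 52
py0_2 = 420
px1_3 = 56
py1_3 = 188
center_x_4 = 284
center_y_4 = 40
radius_4 = 24
px0_5 = 340
py0_5 = 248
px1_5 = 416
py1_5 = 312
px1_6 = 24
py1_6 = 288
px0_7 = 180
py0_7 = 368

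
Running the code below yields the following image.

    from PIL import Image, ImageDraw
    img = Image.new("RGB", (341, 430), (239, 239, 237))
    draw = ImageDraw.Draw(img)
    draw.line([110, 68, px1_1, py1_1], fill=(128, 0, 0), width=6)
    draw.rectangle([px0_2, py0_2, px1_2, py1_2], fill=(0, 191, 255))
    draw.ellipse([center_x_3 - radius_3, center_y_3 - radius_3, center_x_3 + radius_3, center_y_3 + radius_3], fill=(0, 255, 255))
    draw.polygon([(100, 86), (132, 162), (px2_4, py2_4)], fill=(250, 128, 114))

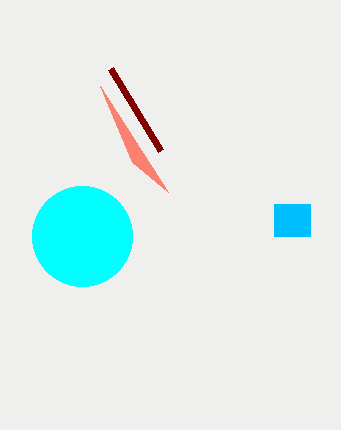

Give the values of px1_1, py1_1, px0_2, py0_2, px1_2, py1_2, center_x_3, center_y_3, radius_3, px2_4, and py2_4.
px1_1 = 160; py1_1 = 150; px0_2 = 274; py0_2 = 204; px1_2 = 310; py1_2 = 236; center_x_3 = 82; center_y_3 = 236; radius_3 = 50; px2_4 = 168; py2_4 = 192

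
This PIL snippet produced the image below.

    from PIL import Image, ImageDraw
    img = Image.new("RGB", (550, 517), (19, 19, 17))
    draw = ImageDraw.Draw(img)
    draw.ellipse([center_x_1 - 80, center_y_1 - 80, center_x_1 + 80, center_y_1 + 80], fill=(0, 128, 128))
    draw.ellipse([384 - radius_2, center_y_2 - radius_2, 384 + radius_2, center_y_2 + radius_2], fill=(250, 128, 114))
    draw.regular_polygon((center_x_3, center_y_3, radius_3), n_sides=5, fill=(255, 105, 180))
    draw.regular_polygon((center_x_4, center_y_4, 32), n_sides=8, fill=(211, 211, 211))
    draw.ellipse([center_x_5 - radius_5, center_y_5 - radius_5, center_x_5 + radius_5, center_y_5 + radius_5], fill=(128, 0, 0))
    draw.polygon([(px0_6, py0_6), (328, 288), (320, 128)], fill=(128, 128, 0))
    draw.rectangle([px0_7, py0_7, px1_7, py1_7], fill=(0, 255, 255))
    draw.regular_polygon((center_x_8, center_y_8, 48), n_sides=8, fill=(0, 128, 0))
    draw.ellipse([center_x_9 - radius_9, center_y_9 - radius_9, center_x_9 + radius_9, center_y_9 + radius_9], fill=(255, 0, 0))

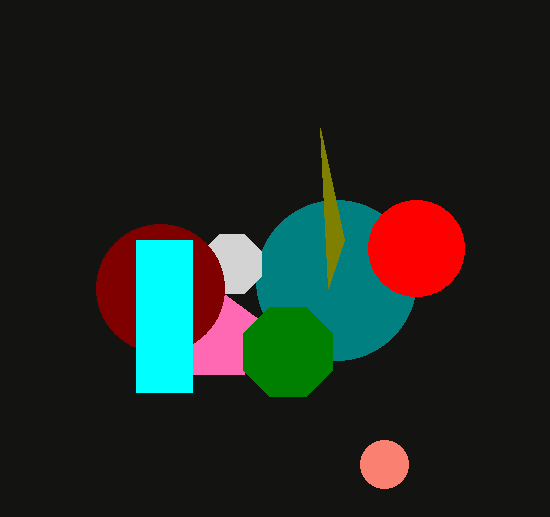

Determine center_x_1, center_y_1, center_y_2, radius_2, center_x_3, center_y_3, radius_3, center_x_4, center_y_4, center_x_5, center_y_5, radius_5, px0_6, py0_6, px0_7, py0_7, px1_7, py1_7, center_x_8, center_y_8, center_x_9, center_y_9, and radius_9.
center_x_1 = 336
center_y_1 = 280
center_y_2 = 464
radius_2 = 24
center_x_3 = 216
center_y_3 = 336
radius_3 = 48
center_x_4 = 232
center_y_4 = 264
center_x_5 = 160
center_y_5 = 288
radius_5 = 64
px0_6 = 344
py0_6 = 240
px0_7 = 136
py0_7 = 240
px1_7 = 192
py1_7 = 392
center_x_8 = 288
center_y_8 = 352
center_x_9 = 416
center_y_9 = 248
radius_9 = 48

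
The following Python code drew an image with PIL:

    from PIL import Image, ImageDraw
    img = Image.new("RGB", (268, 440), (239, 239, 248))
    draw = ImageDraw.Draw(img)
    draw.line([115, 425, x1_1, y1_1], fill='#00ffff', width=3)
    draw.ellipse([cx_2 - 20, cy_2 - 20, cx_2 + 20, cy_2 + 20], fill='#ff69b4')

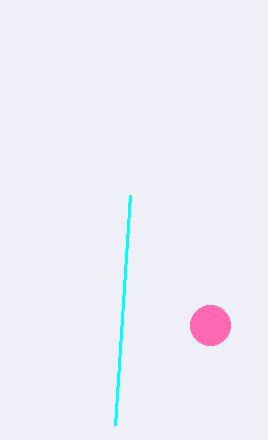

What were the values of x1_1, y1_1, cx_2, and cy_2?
x1_1 = 130
y1_1 = 195
cx_2 = 210
cy_2 = 325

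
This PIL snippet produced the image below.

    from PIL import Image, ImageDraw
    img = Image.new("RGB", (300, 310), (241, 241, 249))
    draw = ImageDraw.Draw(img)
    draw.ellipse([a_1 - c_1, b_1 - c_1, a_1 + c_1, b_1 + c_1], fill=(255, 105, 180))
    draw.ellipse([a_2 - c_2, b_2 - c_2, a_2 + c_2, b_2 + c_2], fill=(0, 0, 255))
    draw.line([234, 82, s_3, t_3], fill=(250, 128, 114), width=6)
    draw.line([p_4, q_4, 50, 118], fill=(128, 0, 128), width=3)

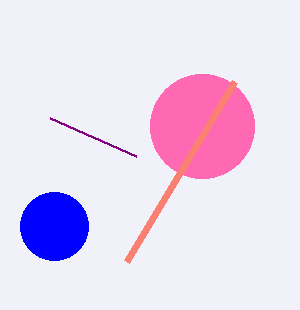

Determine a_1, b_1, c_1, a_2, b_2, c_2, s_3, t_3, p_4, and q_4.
a_1 = 202, b_1 = 126, c_1 = 52, a_2 = 54, b_2 = 226, c_2 = 34, s_3 = 126, t_3 = 262, p_4 = 136, q_4 = 156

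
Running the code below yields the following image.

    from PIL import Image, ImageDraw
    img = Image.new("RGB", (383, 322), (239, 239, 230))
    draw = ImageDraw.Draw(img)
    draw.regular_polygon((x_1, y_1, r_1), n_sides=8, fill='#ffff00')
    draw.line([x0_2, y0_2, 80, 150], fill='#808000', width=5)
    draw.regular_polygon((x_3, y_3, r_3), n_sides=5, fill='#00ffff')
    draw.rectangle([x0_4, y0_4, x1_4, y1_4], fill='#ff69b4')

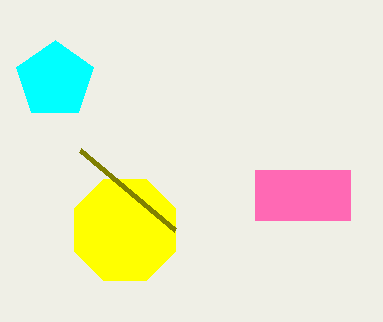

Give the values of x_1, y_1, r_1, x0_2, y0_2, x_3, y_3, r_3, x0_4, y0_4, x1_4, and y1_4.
x_1 = 125; y_1 = 230; r_1 = 55; x0_2 = 175; y0_2 = 230; x_3 = 55; y_3 = 80; r_3 = 40; x0_4 = 255; y0_4 = 170; x1_4 = 350; y1_4 = 220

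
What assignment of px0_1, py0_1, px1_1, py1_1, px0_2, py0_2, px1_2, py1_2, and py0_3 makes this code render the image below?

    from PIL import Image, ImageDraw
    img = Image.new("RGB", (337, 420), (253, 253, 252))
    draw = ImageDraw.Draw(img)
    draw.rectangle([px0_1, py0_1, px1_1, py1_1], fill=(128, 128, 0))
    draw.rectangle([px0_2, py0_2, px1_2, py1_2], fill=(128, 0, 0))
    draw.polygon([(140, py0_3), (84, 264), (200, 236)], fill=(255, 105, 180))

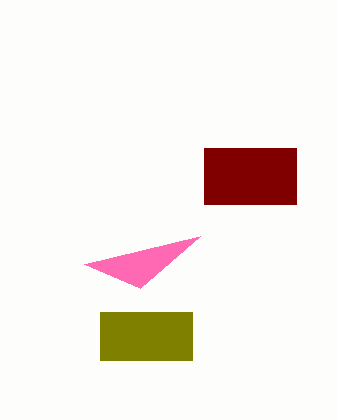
px0_1 = 100, py0_1 = 312, px1_1 = 192, py1_1 = 360, px0_2 = 204, py0_2 = 148, px1_2 = 296, py1_2 = 204, py0_3 = 288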